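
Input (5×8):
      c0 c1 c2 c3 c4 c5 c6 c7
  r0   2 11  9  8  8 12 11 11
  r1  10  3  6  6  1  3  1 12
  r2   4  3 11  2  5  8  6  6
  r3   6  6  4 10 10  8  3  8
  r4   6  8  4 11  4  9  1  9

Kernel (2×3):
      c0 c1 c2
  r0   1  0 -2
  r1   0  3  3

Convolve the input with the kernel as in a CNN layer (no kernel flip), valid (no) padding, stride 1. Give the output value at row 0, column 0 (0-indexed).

11

The receptive field on the input at this output position is [2 11 9 / 10 3 6]. Elementwise product with the kernel and sum: 2·1 + 9·-2 + 3·3 + 6·3.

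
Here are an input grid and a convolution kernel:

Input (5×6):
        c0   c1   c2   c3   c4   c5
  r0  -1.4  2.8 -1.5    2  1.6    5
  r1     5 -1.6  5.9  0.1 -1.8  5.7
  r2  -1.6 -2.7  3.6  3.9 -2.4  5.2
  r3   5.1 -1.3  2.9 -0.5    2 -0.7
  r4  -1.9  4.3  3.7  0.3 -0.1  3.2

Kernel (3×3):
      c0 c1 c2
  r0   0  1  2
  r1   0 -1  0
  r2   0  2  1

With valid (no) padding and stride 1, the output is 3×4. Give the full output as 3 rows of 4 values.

-0.4 7.7 10.5 13.8
13.2 7.8 -6.4 15.3
18.1 16.2 0.1 9

Output[0,0]: The receptive field on the input at this output position is [-1.4 2.8 -1.5 / 5 -1.6 5.9 / -1.6 -2.7 3.6]. Elementwise product with the kernel and sum: 2.8·1 + -1.5·2 + -1.6·-1 + -2.7·2 + 3.6·1.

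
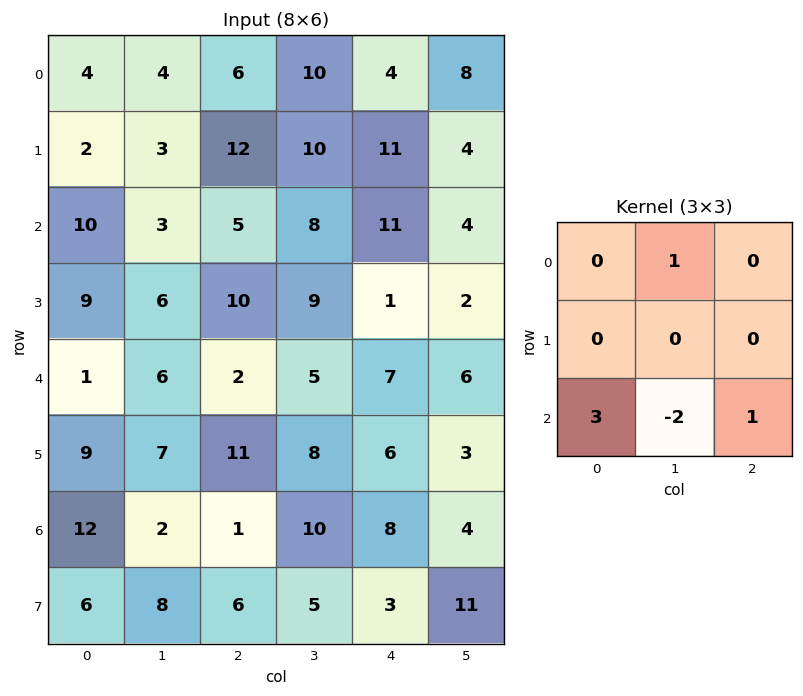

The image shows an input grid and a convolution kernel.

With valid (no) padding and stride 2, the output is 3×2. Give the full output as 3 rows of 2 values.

Output[0,0]: The receptive field on the input at this output position is [4 4 6 / 2 3 12 / 10 3 5]. Elementwise product with the kernel and sum: 4·1 + 10·3 + 3·-2 + 5·1.
Output[0,1]: The receptive field on the input at this output position is [6 10 4 / 12 10 11 / 5 8 11]. Elementwise product with the kernel and sum: 10·1 + 5·3 + 8·-2 + 11·1.

33 20
-4 11
39 -4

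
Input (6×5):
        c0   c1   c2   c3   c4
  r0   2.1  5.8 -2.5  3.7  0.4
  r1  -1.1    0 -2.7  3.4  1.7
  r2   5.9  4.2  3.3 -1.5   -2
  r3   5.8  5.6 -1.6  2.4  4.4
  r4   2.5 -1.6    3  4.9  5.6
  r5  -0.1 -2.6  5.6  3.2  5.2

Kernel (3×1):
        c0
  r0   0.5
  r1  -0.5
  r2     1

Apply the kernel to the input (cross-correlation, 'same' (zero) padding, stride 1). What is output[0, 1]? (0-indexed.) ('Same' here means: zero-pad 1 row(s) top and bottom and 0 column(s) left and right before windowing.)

-2.9

The receptive field on the zero-padded input at this output position is [0 / 5.8 / 0]. Elementwise product with the kernel and sum: 0·0.5 + 5.8·-0.5 + 0·1.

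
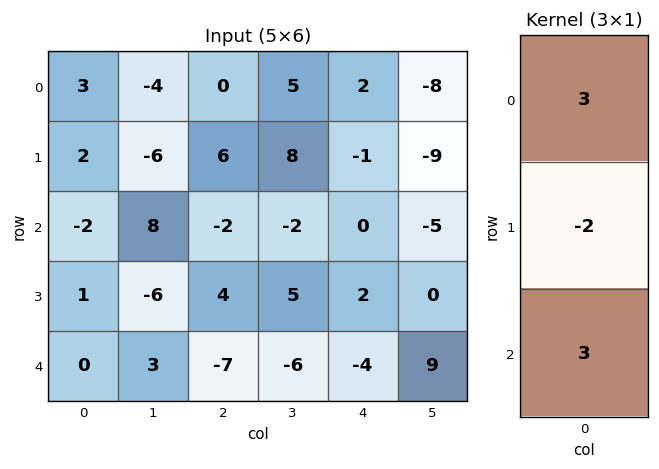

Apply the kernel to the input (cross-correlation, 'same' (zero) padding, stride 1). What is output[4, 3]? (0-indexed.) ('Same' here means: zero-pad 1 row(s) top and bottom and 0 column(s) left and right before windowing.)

The receptive field on the zero-padded input at this output position is [5 / -6 / 0]. Elementwise product with the kernel and sum: 5·3 + -6·-2 + 0·3.

27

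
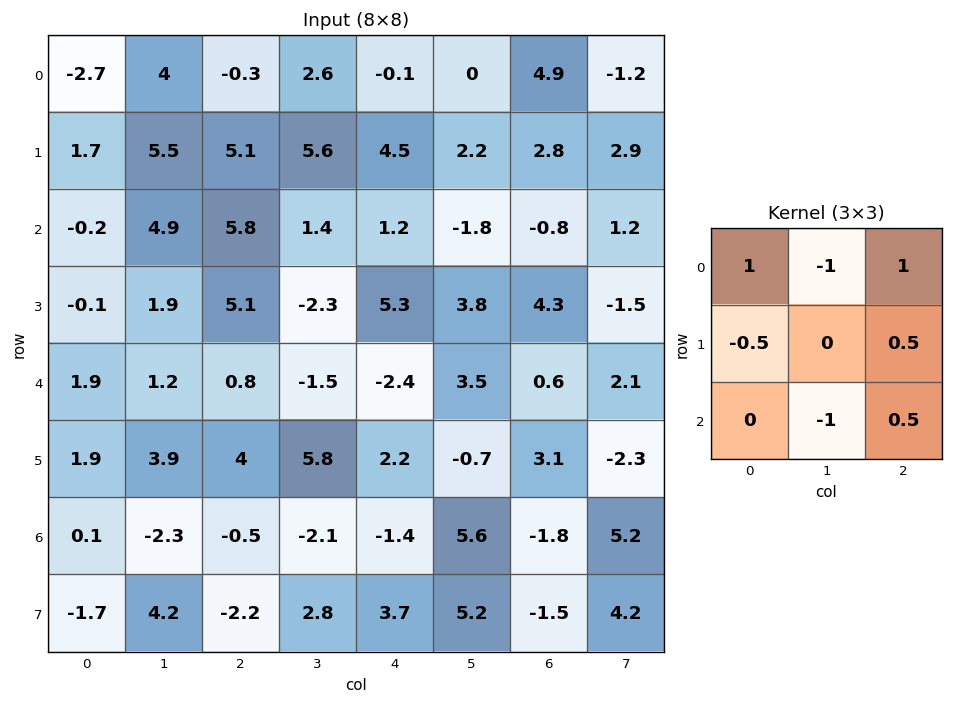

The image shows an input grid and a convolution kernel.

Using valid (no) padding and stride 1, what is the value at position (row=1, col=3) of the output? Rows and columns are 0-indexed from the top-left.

-1.7

The receptive field on the input at this output position is [5.6 4.5 2.2 / 1.4 1.2 -1.8 / -2.3 5.3 3.8]. Elementwise product with the kernel and sum: 5.6·1 + 4.5·-1 + 2.2·1 + 1.4·-0.5 + -1.8·0.5 + 5.3·-1 + 3.8·0.5.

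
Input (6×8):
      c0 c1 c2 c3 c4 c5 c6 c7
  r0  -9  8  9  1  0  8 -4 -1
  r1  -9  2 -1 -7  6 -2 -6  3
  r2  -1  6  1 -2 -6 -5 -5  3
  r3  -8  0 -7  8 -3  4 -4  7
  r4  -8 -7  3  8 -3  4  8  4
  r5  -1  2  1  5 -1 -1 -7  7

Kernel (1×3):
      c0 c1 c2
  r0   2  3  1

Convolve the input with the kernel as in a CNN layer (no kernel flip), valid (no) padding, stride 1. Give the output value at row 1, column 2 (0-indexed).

The receptive field on the input at this output position is [-1 -7 6]. Elementwise product with the kernel and sum: -1·2 + -7·3 + 6·1.

-17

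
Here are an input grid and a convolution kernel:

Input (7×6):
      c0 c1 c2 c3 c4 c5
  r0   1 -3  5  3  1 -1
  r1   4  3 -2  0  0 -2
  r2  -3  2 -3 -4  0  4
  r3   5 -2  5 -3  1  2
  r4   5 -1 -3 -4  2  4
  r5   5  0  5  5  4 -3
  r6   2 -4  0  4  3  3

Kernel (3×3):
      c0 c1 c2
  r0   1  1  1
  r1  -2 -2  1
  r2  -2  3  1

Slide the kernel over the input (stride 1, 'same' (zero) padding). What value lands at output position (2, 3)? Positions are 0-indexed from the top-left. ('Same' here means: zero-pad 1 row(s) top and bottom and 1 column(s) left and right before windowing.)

The receptive field on the zero-padded input at this output position is [-2 0 0 / -3 -4 0 / 5 -3 1]. Elementwise product with the kernel and sum: -2·1 + 0·1 + 0·1 + -3·-2 + -4·-2 + 0·1 + 5·-2 + -3·3 + 1·1.

-6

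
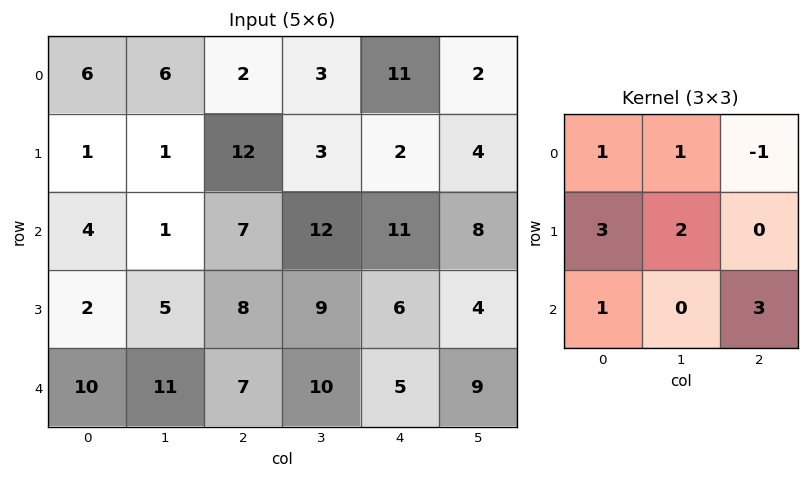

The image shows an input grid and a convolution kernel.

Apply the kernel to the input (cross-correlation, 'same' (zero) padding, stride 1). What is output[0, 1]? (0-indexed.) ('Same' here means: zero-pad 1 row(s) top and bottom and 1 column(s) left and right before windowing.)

The receptive field on the zero-padded input at this output position is [0 0 0 / 6 6 2 / 1 1 12]. Elementwise product with the kernel and sum: 0·1 + 0·1 + 0·-1 + 6·3 + 6·2 + 1·1 + 12·3.

67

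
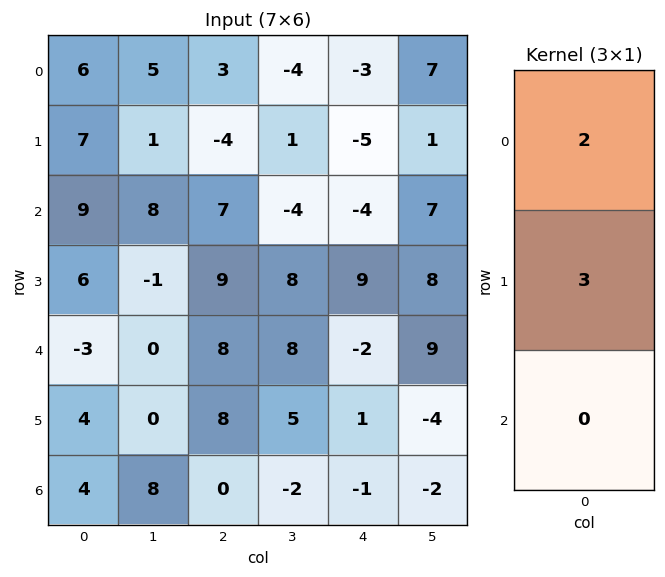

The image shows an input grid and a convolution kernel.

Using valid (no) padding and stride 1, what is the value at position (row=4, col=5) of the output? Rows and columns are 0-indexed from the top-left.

6

The receptive field on the input at this output position is [9 / -4 / -2]. Elementwise product with the kernel and sum: 9·2 + -4·3.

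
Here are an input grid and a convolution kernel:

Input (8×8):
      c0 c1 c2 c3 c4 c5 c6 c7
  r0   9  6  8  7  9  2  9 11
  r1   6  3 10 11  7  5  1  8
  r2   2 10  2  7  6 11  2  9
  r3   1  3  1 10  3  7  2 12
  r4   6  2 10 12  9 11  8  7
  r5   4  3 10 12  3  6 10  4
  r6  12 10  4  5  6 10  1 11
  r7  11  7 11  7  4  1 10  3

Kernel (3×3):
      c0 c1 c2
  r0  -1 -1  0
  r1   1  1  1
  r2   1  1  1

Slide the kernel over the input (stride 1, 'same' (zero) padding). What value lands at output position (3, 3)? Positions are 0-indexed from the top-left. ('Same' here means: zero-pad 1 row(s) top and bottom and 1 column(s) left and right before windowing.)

36

The receptive field on the zero-padded input at this output position is [2 7 6 / 1 10 3 / 10 12 9]. Elementwise product with the kernel and sum: 2·-1 + 7·-1 + 1·1 + 10·1 + 3·1 + 10·1 + 12·1 + 9·1.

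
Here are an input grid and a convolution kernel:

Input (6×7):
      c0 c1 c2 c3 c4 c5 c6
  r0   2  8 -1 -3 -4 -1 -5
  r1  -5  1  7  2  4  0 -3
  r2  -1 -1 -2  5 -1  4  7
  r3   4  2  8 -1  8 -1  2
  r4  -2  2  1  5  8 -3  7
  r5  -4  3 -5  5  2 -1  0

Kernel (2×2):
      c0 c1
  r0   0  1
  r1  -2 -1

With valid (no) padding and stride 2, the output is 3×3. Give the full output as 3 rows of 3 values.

17 -19 -9
-11 -10 -11
7 10 -6

Output[0,0]: The receptive field on the input at this output position is [2 8 / -5 1]. Elementwise product with the kernel and sum: 8·1 + -5·-2 + 1·-1.
Output[0,1]: The receptive field on the input at this output position is [-1 -3 / 7 2]. Elementwise product with the kernel and sum: -3·1 + 7·-2 + 2·-1.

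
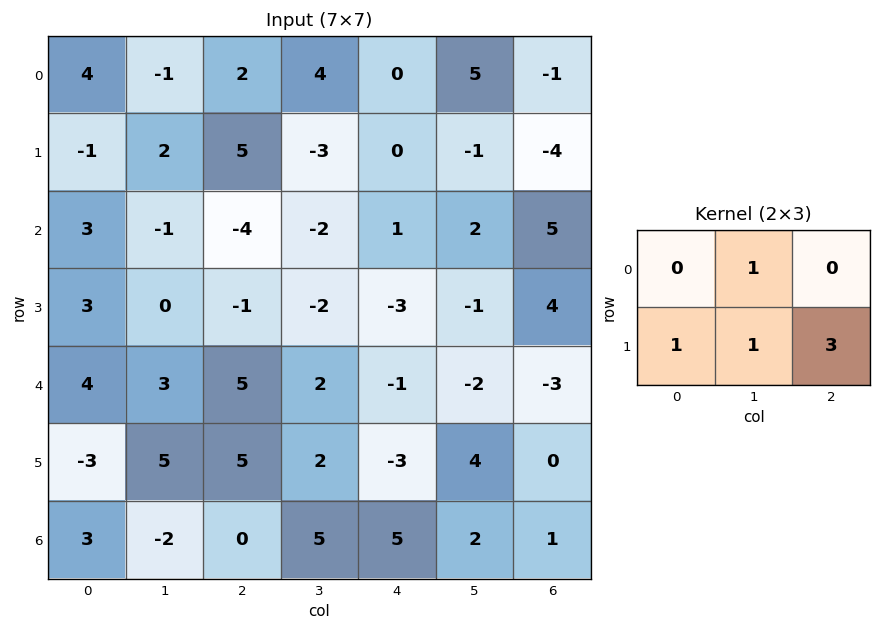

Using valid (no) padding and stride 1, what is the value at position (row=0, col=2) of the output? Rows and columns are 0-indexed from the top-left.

The receptive field on the input at this output position is [2 4 0 / 5 -3 0]. Elementwise product with the kernel and sum: 4·1 + 5·1 + -3·1 + 0·3.

6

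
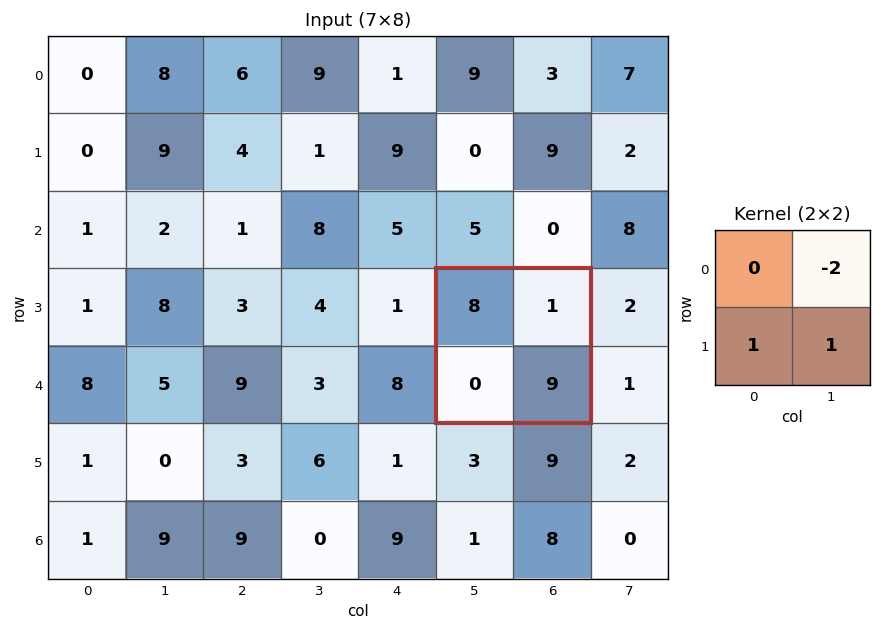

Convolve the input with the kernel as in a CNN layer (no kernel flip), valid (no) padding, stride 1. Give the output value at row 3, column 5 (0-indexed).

The receptive field on the input at this output position is [8 1 / 0 9]. Elementwise product with the kernel and sum: 1·-2 + 0·1 + 9·1.

7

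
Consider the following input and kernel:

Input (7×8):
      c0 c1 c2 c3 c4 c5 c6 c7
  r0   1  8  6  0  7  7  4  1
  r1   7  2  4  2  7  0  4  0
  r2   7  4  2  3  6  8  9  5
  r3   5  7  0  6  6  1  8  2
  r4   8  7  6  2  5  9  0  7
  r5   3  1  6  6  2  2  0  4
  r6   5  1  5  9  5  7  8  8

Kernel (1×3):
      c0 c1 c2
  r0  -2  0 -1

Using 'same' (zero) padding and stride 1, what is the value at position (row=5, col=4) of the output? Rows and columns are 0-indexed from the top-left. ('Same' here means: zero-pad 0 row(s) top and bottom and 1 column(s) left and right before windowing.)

-14

The receptive field on the zero-padded input at this output position is [6 2 2]. Elementwise product with the kernel and sum: 6·-2 + 2·-1.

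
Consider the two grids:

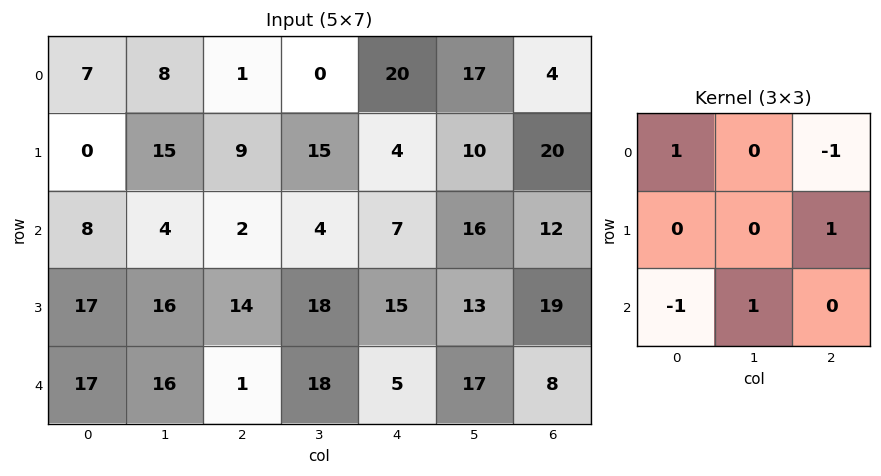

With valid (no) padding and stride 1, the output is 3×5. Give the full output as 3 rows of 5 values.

Output[0,0]: The receptive field on the input at this output position is [7 8 1 / 0 15 9 / 8 4 2]. Elementwise product with the kernel and sum: 7·1 + 1·-1 + 9·1 + 8·-1 + 4·1.

11 21 -13 -4 45
-8 2 16 18 -6
19 3 27 -12 26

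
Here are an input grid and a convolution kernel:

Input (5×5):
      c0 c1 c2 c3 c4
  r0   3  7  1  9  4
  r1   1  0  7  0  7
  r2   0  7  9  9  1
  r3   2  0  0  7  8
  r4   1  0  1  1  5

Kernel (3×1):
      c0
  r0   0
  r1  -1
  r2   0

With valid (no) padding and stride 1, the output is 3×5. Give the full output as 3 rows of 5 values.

Output[0,0]: The receptive field on the input at this output position is [3 / 1 / 0]. Elementwise product with the kernel and sum: 1·-1.
Output[0,1]: The receptive field on the input at this output position is [7 / 0 / 7]. Elementwise product with the kernel and sum: 0·-1.

-1 0 -7 0 -7
0 -7 -9 -9 -1
-2 0 0 -7 -8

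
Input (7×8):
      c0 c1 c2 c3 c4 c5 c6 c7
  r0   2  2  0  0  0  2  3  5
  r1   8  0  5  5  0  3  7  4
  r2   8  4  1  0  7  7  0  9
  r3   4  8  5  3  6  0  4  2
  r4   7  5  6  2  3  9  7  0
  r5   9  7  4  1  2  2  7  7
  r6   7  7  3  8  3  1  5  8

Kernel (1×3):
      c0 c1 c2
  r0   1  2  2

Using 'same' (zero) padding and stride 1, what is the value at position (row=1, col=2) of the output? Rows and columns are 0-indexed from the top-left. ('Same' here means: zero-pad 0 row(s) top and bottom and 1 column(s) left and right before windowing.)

The receptive field on the zero-padded input at this output position is [0 5 5]. Elementwise product with the kernel and sum: 0·1 + 5·2 + 5·2.

20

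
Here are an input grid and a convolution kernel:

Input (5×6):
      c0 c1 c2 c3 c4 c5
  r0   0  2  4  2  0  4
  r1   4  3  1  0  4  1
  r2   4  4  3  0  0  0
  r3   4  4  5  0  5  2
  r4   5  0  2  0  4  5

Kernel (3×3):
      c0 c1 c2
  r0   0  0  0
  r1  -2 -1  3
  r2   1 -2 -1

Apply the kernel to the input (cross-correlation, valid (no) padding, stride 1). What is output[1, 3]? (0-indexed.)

The receptive field on the input at this output position is [0 4 1 / 0 0 0 / 0 5 2]. Elementwise product with the kernel and sum: 0·-2 + 0·-1 + 0·3 + 0·1 + 5·-2 + 2·-1.

-12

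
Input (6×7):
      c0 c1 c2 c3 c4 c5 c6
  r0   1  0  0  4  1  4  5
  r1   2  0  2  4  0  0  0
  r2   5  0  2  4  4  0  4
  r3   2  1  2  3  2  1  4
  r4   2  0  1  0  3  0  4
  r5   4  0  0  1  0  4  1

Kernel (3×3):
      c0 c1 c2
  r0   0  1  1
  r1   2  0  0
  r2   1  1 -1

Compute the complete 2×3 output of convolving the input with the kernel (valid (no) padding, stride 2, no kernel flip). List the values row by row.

Output[0,0]: The receptive field on the input at this output position is [1 0 0 / 2 0 2 / 5 0 2]. Elementwise product with the kernel and sum: 0·1 + 0·1 + 2·2 + 5·1 + 0·1 + 2·-1.
Output[0,1]: The receptive field on the input at this output position is [0 4 1 / 2 4 0 / 2 4 4]. Elementwise product with the kernel and sum: 4·1 + 1·1 + 2·2 + 2·1 + 4·1 + 4·-1.

7 11 9
7 10 7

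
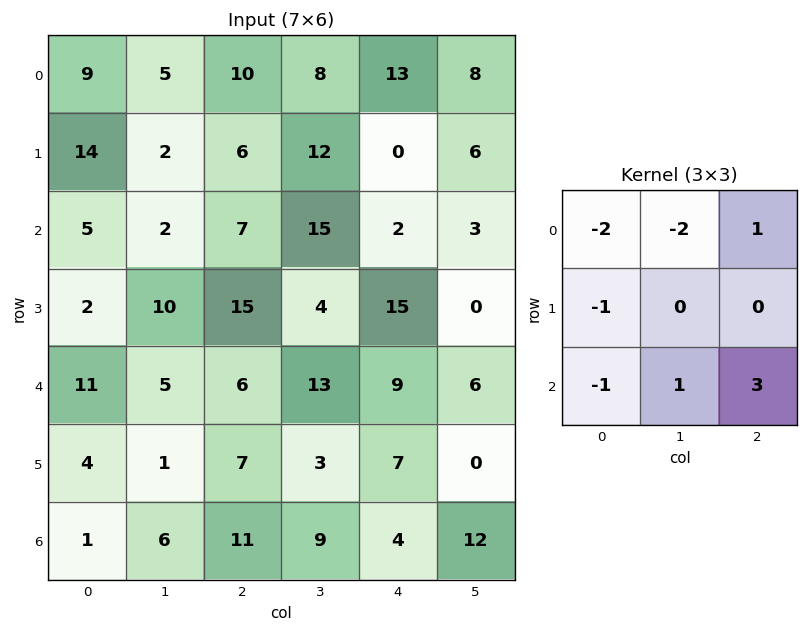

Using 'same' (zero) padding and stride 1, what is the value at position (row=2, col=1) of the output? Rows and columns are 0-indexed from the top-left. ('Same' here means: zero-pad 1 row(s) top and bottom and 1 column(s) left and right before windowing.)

The receptive field on the zero-padded input at this output position is [14 2 6 / 5 2 7 / 2 10 15]. Elementwise product with the kernel and sum: 14·-2 + 2·-2 + 6·1 + 5·-1 + 2·-1 + 10·1 + 15·3.

22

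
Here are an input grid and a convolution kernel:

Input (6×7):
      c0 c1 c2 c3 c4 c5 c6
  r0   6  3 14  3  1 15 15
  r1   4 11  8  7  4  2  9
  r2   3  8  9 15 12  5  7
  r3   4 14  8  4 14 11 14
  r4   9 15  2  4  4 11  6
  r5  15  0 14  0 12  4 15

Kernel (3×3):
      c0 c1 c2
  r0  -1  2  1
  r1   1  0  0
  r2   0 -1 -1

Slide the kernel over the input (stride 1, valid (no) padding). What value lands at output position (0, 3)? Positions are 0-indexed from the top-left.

4

The receptive field on the input at this output position is [3 1 15 / 7 4 2 / 15 12 5]. Elementwise product with the kernel and sum: 3·-1 + 1·2 + 15·1 + 7·1 + 12·-1 + 5·-1.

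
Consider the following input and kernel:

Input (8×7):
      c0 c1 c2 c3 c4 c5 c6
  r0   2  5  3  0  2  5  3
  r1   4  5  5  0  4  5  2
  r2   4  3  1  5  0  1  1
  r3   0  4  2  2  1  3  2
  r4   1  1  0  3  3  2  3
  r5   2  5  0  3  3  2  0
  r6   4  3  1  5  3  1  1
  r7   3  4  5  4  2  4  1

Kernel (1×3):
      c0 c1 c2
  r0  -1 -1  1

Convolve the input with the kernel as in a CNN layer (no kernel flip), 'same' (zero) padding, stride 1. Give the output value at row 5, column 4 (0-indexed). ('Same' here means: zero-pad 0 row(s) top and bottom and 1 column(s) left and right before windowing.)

-4

The receptive field on the zero-padded input at this output position is [3 3 2]. Elementwise product with the kernel and sum: 3·-1 + 3·-1 + 2·1.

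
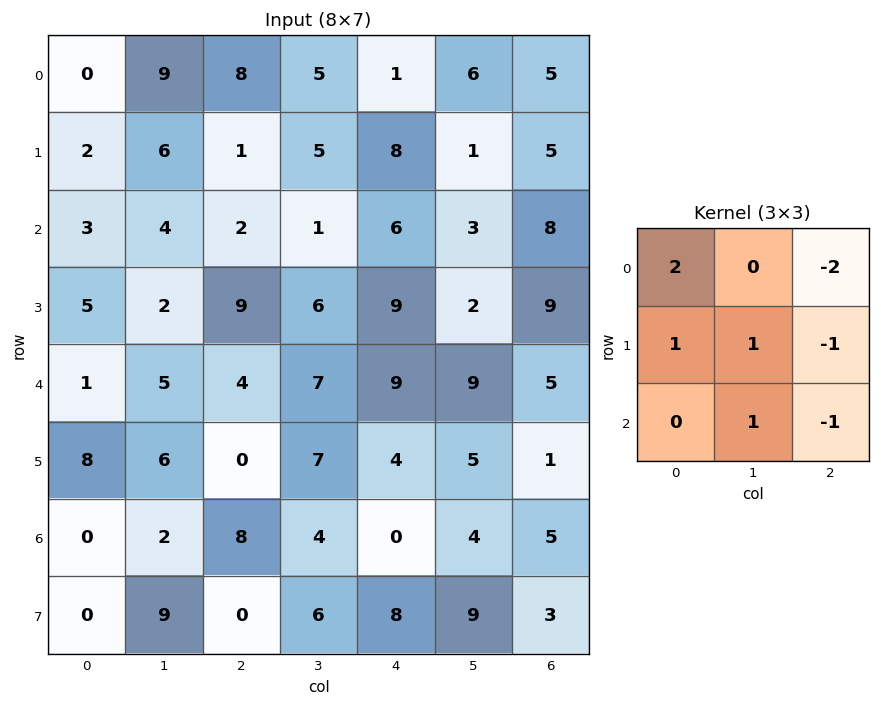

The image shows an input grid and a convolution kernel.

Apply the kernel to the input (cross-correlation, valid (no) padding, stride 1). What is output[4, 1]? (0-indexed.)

-1

The receptive field on the input at this output position is [5 4 7 / 6 0 7 / 2 8 4]. Elementwise product with the kernel and sum: 5·2 + 7·-2 + 6·1 + 0·1 + 7·-1 + 8·1 + 4·-1.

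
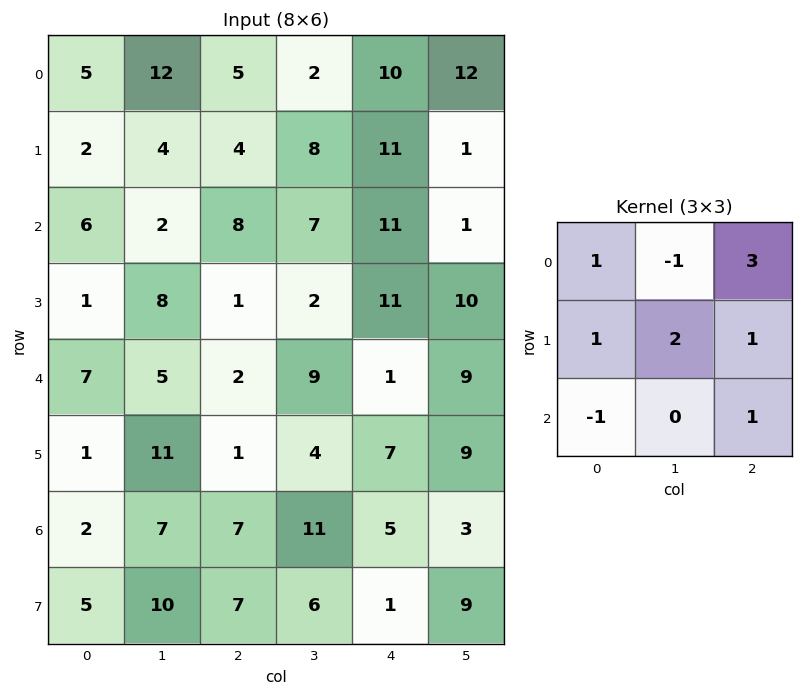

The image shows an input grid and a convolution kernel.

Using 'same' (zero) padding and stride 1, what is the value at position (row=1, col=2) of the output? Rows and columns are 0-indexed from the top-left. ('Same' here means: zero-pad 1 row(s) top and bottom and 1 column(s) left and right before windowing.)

The receptive field on the zero-padded input at this output position is [12 5 2 / 4 4 8 / 2 8 7]. Elementwise product with the kernel and sum: 12·1 + 5·-1 + 2·3 + 4·1 + 4·2 + 8·1 + 2·-1 + 7·1.

38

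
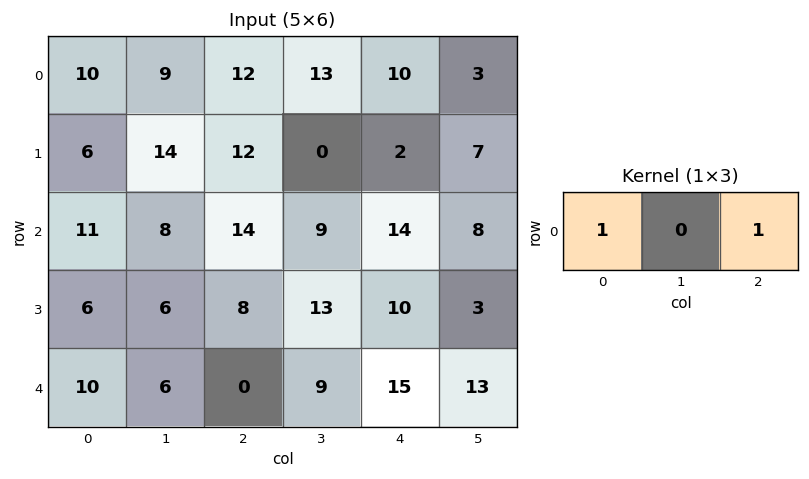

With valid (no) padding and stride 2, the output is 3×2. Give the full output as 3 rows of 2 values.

22 22
25 28
10 15

Output[0,0]: The receptive field on the input at this output position is [10 9 12]. Elementwise product with the kernel and sum: 10·1 + 12·1.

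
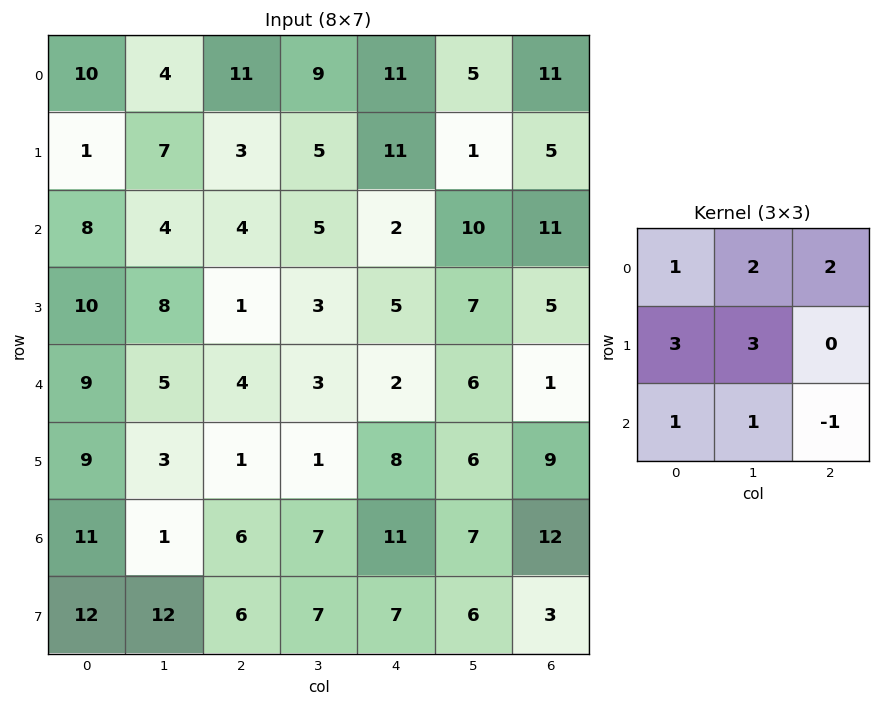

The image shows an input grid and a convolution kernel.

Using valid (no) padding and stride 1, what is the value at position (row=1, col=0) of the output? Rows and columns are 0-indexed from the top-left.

The receptive field on the input at this output position is [1 7 3 / 8 4 4 / 10 8 1]. Elementwise product with the kernel and sum: 1·1 + 7·2 + 3·2 + 8·3 + 4·3 + 10·1 + 8·1 + 1·-1.

74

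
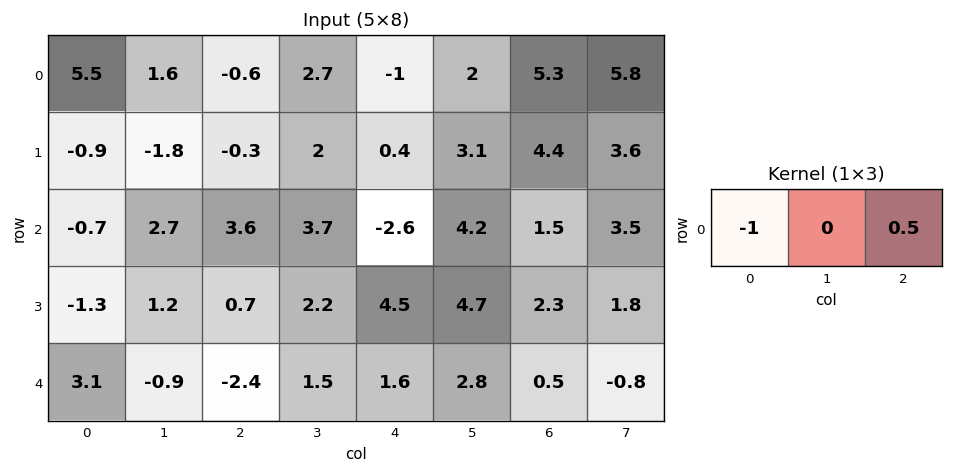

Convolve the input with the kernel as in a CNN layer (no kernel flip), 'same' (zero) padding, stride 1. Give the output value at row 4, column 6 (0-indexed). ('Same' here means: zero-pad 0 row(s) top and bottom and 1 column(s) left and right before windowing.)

-3.2

The receptive field on the zero-padded input at this output position is [2.8 0.5 -0.8]. Elementwise product with the kernel and sum: 2.8·-1 + -0.8·0.5.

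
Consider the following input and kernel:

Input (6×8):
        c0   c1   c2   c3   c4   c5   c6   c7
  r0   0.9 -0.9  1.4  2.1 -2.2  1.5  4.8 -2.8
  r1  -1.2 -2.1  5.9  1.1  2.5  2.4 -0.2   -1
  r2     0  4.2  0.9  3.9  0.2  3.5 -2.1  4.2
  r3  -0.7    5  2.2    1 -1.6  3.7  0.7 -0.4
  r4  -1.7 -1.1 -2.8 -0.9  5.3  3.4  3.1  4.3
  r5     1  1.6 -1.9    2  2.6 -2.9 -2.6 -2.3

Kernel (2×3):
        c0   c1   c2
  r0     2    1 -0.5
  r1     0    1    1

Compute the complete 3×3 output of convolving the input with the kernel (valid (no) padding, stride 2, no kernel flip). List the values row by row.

4 9.6 -3.1
10.95 5 9.35
-3.4 -4.55 6.95

Output[0,0]: The receptive field on the input at this output position is [0.9 -0.9 1.4 / -1.2 -2.1 5.9]. Elementwise product with the kernel and sum: 0.9·2 + -0.9·1 + 1.4·-0.5 + -2.1·1 + 5.9·1.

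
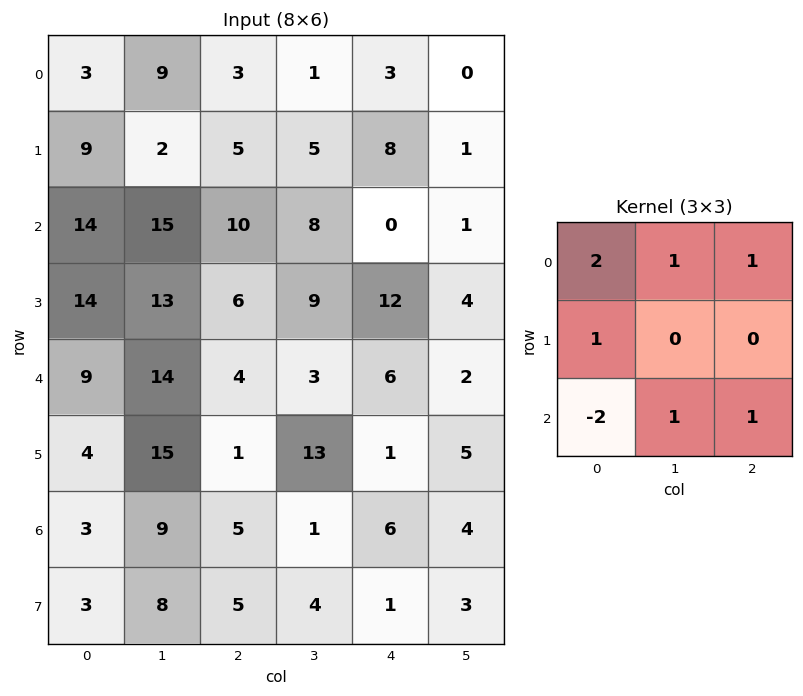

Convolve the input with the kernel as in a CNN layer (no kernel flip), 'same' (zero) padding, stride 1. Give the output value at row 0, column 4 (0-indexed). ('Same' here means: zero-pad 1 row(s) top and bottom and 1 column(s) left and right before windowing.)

0

The receptive field on the zero-padded input at this output position is [0 0 0 / 1 3 0 / 5 8 1]. Elementwise product with the kernel and sum: 0·2 + 0·1 + 0·1 + 1·1 + 5·-2 + 8·1 + 1·1.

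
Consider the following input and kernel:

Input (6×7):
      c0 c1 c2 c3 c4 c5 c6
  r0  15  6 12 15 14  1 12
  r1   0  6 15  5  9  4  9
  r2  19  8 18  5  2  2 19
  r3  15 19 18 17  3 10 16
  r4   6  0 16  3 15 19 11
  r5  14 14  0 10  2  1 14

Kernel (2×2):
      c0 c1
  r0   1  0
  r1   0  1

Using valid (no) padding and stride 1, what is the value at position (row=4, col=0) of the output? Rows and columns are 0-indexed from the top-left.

The receptive field on the input at this output position is [6 0 / 14 14]. Elementwise product with the kernel and sum: 6·1 + 14·1.

20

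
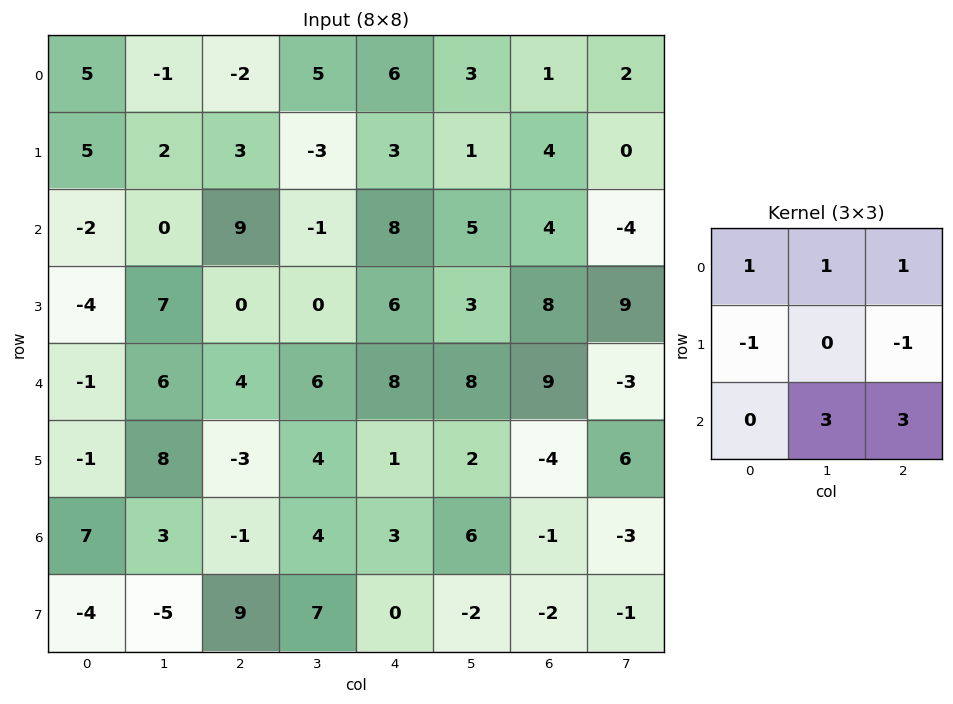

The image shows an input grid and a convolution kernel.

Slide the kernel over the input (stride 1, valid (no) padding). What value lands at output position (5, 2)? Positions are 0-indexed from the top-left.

21

The receptive field on the input at this output position is [-3 4 1 / -1 4 3 / 9 7 0]. Elementwise product with the kernel and sum: -3·1 + 4·1 + 1·1 + -1·-1 + 3·-1 + 7·3 + 0·3.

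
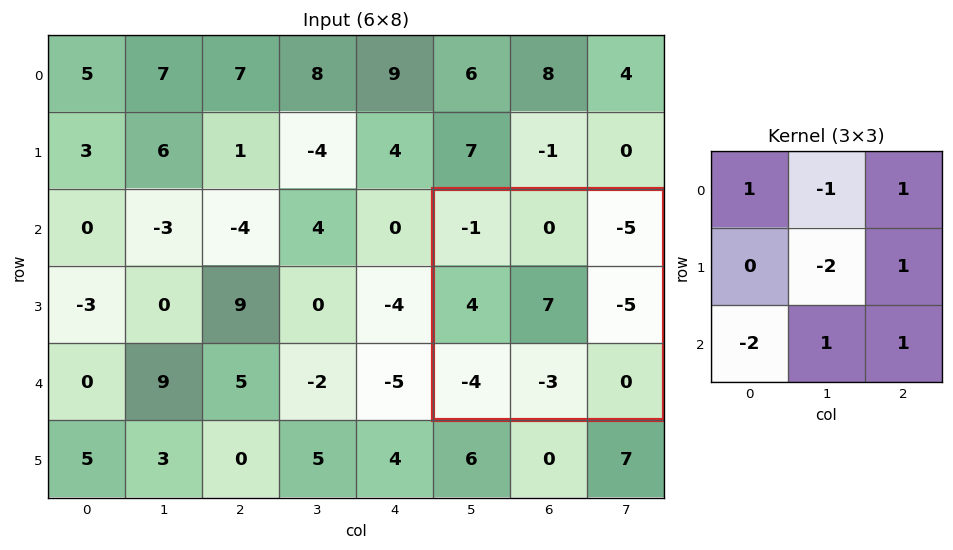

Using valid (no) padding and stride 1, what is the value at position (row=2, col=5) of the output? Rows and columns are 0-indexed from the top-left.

-20

The receptive field on the input at this output position is [-1 0 -5 / 4 7 -5 / -4 -3 0]. Elementwise product with the kernel and sum: -1·1 + 0·-1 + -5·1 + 7·-2 + -5·1 + -4·-2 + -3·1 + 0·1.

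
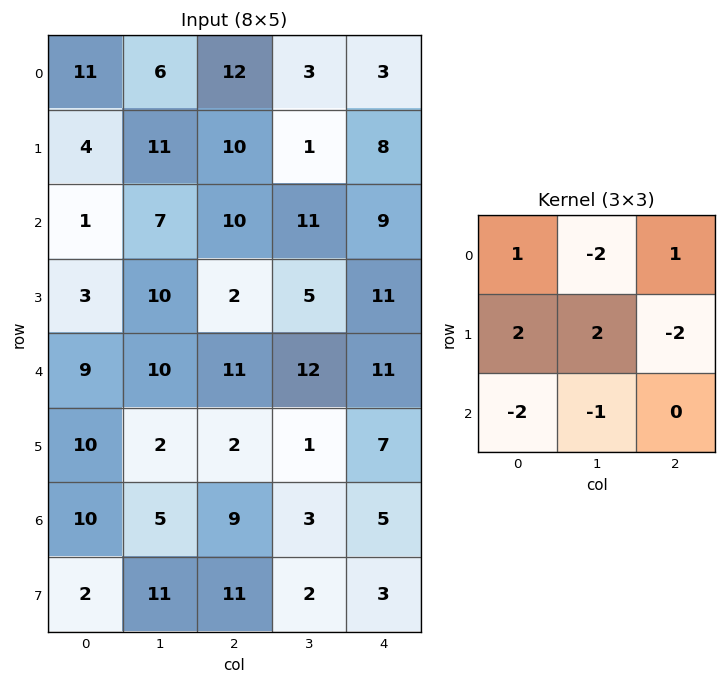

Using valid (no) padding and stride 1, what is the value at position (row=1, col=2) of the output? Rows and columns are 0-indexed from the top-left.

The receptive field on the input at this output position is [10 1 8 / 10 11 9 / 2 5 11]. Elementwise product with the kernel and sum: 10·1 + 1·-2 + 8·1 + 10·2 + 11·2 + 9·-2 + 2·-2 + 5·-1.

31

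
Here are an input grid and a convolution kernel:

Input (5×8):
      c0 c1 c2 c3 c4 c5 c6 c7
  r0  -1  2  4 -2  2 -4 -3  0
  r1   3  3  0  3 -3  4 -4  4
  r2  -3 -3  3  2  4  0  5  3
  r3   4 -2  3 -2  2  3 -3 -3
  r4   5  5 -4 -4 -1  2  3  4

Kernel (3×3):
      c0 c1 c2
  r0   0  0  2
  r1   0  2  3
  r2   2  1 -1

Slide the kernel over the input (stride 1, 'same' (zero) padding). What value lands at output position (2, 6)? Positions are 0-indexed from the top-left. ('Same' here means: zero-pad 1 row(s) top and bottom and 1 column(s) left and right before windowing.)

The receptive field on the zero-padded input at this output position is [4 -4 4 / 0 5 3 / 3 -3 -3]. Elementwise product with the kernel and sum: 4·2 + 5·2 + 3·3 + 3·2 + -3·1 + -3·-1.

33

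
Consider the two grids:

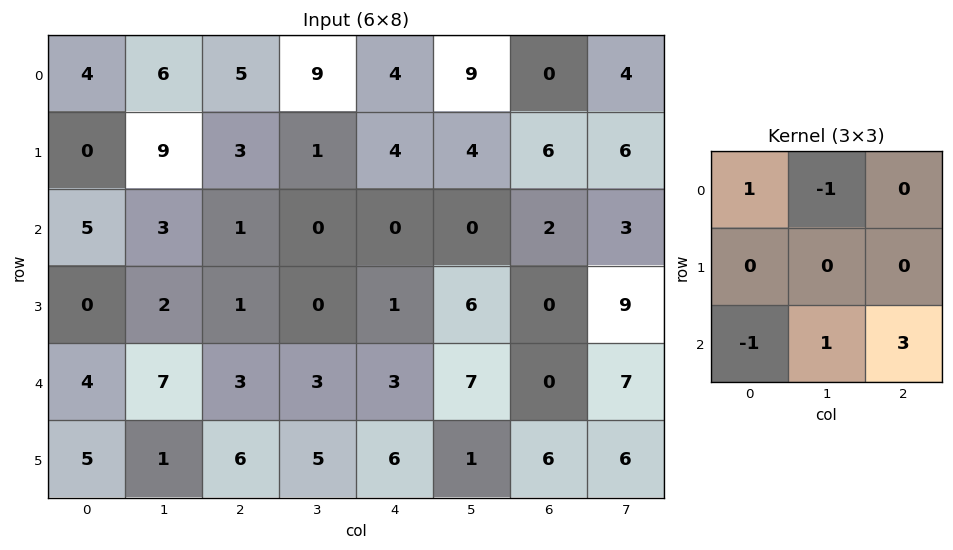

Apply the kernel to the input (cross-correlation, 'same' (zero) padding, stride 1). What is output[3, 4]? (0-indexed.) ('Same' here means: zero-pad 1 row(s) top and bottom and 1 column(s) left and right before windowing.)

21

The receptive field on the zero-padded input at this output position is [0 0 0 / 0 1 6 / 3 3 7]. Elementwise product with the kernel and sum: 0·1 + 0·-1 + 3·-1 + 3·1 + 7·3.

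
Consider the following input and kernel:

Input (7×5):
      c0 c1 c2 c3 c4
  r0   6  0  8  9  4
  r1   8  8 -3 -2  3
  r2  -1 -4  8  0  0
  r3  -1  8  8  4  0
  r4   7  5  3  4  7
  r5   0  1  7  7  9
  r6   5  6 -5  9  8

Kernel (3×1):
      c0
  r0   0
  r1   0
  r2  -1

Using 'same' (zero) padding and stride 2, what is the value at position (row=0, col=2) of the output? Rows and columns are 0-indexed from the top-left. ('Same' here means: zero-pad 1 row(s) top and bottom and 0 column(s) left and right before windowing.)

The receptive field on the zero-padded input at this output position is [0 / 4 / 3]. Elementwise product with the kernel and sum: 3·-1.

-3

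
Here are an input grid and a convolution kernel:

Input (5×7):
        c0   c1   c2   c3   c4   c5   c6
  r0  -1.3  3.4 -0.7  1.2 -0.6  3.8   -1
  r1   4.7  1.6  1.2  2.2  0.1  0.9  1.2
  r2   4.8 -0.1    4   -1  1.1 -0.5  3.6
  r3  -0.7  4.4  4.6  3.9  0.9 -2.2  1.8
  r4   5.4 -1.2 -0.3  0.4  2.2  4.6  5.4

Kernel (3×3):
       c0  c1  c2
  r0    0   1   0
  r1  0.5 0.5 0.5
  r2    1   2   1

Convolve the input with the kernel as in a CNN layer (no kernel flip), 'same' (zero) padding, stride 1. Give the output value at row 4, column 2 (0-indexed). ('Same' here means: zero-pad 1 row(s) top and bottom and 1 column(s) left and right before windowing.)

The receptive field on the zero-padded input at this output position is [4.4 4.6 3.9 / -1.2 -0.3 0.4 / 0 0 0]. Elementwise product with the kernel and sum: 4.6·1 + -1.2·0.5 + -0.3·0.5 + 0.4·0.5 + 0·1 + 0·2 + 0·1.

4.05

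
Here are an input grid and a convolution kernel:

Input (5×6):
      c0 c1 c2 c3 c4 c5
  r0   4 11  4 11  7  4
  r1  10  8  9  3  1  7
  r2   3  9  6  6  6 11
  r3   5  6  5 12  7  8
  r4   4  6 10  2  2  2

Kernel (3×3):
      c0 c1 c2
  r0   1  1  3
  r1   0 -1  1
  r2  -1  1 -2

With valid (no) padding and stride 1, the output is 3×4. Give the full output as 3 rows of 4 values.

22 27 22 14
33 1 8 9
11 40 13 42

Output[0,0]: The receptive field on the input at this output position is [4 11 4 / 10 8 9 / 3 9 6]. Elementwise product with the kernel and sum: 4·1 + 11·1 + 4·3 + 8·-1 + 9·1 + 3·-1 + 9·1 + 6·-2.
Output[0,1]: The receptive field on the input at this output position is [11 4 11 / 8 9 3 / 9 6 6]. Elementwise product with the kernel and sum: 11·1 + 4·1 + 11·3 + 9·-1 + 3·1 + 9·-1 + 6·1 + 6·-2.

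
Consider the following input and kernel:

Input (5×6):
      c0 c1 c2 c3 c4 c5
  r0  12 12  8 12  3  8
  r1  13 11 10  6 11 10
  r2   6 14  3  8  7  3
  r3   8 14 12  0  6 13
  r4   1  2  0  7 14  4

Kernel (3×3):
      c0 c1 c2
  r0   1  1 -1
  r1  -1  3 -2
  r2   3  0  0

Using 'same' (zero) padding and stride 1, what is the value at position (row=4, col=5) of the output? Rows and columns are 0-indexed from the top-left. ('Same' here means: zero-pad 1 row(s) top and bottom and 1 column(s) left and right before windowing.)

17

The receptive field on the zero-padded input at this output position is [6 13 0 / 14 4 0 / 0 0 0]. Elementwise product with the kernel and sum: 6·1 + 13·1 + 0·-1 + 14·-1 + 4·3 + 0·-2 + 0·3.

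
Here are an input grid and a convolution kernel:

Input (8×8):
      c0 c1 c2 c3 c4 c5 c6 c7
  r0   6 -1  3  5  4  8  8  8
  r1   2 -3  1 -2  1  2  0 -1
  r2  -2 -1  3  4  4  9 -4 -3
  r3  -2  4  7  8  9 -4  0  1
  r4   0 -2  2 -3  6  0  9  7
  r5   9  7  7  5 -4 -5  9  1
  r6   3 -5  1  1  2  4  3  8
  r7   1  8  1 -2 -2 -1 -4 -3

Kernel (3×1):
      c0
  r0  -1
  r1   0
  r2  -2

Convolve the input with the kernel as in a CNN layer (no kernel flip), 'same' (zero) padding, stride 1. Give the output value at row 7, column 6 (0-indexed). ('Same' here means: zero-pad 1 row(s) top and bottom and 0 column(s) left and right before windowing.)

The receptive field on the zero-padded input at this output position is [3 / -4 / 0]. Elementwise product with the kernel and sum: 3·-1 + 0·-2.

-3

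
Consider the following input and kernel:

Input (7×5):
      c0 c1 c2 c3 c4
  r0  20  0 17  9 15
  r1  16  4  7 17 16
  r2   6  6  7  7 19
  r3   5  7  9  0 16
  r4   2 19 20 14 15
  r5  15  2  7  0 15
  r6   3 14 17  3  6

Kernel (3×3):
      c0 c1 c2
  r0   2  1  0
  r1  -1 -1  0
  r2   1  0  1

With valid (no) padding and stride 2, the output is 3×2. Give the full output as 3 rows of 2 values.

Output[0,0]: The receptive field on the input at this output position is [20 0 17 / 16 4 7 / 6 6 7]. Elementwise product with the kernel and sum: 20·2 + 0·1 + 16·-1 + 4·-1 + 6·1 + 7·1.
Output[0,1]: The receptive field on the input at this output position is [17 9 15 / 7 17 16 / 7 7 19]. Elementwise product with the kernel and sum: 17·2 + 9·1 + 7·-1 + 17·-1 + 7·1 + 19·1.

33 45
28 47
26 70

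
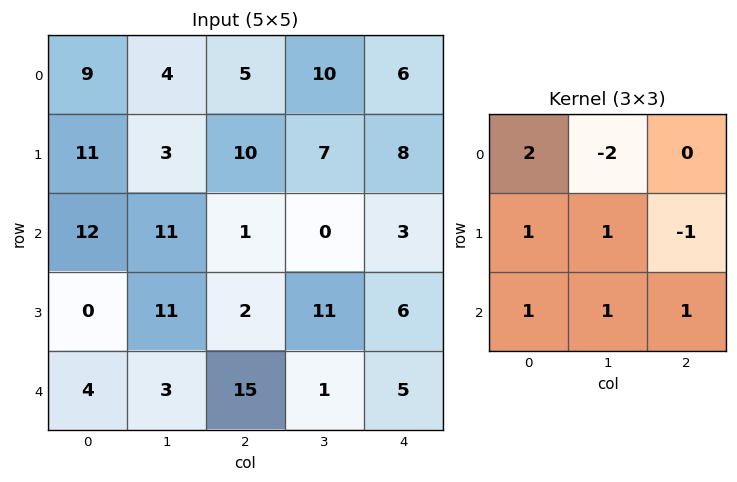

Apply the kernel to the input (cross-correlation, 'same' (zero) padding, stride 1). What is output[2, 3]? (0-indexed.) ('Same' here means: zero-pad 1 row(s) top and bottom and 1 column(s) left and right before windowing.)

23

The receptive field on the zero-padded input at this output position is [10 7 8 / 1 0 3 / 2 11 6]. Elementwise product with the kernel and sum: 10·2 + 7·-2 + 1·1 + 0·1 + 3·-1 + 2·1 + 11·1 + 6·1.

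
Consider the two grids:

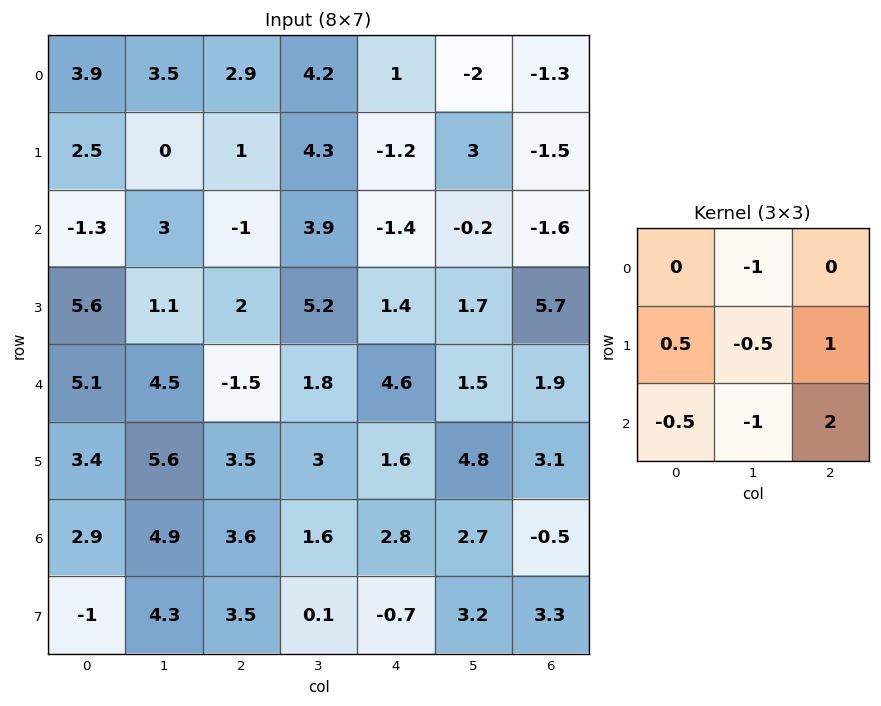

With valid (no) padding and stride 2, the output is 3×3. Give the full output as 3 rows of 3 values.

-5.6 -13.25 -3.9
-8.8 4.05 5.75
-1.25 2.25 -5.1

Output[0,0]: The receptive field on the input at this output position is [3.9 3.5 2.9 / 2.5 0 1 / -1.3 3 -1]. Elementwise product with the kernel and sum: 3.5·-1 + 2.5·0.5 + 0·-0.5 + 1·1 + -1.3·-0.5 + 3·-1 + -1·2.
Output[0,1]: The receptive field on the input at this output position is [2.9 4.2 1 / 1 4.3 -1.2 / -1 3.9 -1.4]. Elementwise product with the kernel and sum: 4.2·-1 + 1·0.5 + 4.3·-0.5 + -1.2·1 + -1·-0.5 + 3.9·-1 + -1.4·2.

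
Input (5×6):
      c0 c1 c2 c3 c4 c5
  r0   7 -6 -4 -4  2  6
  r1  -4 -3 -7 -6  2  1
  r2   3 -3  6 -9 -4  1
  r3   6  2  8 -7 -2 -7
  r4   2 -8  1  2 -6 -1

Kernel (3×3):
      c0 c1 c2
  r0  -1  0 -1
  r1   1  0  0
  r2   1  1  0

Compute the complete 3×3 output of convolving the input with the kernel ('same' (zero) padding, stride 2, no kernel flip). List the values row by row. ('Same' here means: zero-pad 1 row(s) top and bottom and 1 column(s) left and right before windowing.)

-4 -16 -8
9 16 -13
-2 -3 16

Output[0,0]: The receptive field on the zero-padded input at this output position is [0 0 0 / 0 7 -6 / 0 -4 -3]. Elementwise product with the kernel and sum: 0·-1 + 0·-1 + 0·1 + 0·1 + -4·1.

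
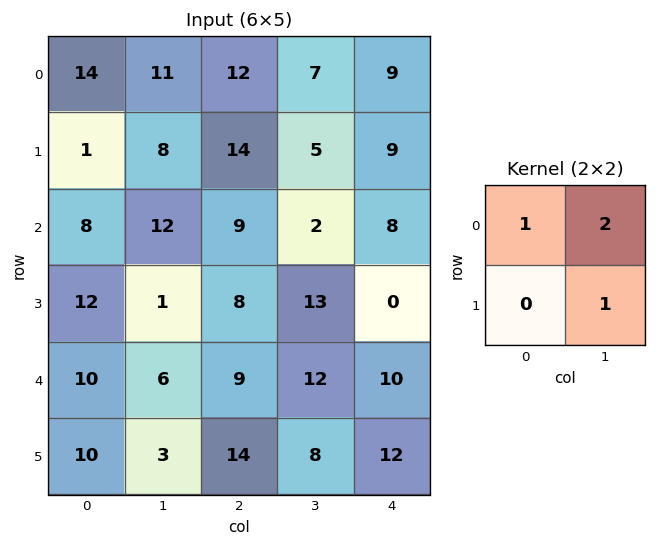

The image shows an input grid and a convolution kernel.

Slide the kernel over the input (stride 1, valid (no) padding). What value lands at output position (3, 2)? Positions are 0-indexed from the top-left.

The receptive field on the input at this output position is [8 13 / 9 12]. Elementwise product with the kernel and sum: 8·1 + 13·2 + 12·1.

46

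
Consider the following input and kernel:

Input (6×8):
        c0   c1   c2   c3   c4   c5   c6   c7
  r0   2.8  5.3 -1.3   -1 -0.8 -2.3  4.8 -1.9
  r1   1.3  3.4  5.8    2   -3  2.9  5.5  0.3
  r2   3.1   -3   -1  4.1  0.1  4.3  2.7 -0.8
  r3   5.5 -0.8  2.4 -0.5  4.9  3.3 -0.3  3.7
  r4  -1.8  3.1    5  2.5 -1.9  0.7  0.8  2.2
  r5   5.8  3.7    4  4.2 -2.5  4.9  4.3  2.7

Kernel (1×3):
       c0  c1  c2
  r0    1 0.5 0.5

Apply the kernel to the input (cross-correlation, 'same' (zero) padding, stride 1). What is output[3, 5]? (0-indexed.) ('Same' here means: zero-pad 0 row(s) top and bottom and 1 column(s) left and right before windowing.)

The receptive field on the zero-padded input at this output position is [4.9 3.3 -0.3]. Elementwise product with the kernel and sum: 4.9·1 + 3.3·0.5 + -0.3·0.5.

6.4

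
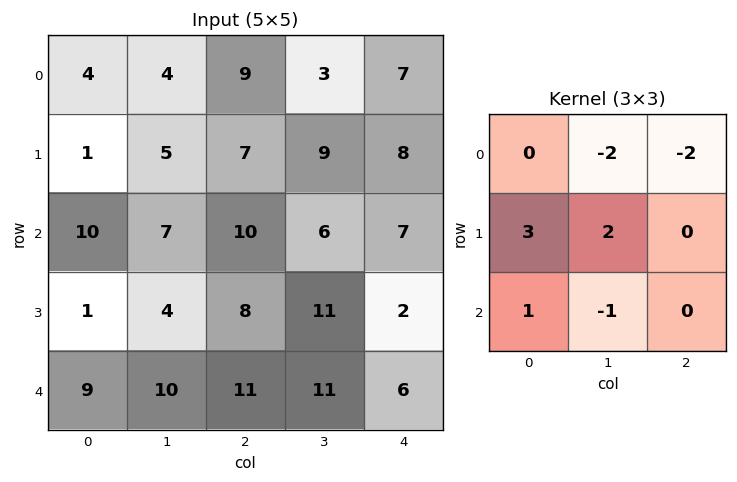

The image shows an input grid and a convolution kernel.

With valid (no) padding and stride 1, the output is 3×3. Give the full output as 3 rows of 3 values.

Output[0,0]: The receptive field on the input at this output position is [4 4 9 / 1 5 7 / 10 7 10]. Elementwise product with the kernel and sum: 4·-2 + 9·-2 + 1·3 + 5·2 + 10·1 + 7·-1.

-10 2 23
17 5 5
-24 -5 20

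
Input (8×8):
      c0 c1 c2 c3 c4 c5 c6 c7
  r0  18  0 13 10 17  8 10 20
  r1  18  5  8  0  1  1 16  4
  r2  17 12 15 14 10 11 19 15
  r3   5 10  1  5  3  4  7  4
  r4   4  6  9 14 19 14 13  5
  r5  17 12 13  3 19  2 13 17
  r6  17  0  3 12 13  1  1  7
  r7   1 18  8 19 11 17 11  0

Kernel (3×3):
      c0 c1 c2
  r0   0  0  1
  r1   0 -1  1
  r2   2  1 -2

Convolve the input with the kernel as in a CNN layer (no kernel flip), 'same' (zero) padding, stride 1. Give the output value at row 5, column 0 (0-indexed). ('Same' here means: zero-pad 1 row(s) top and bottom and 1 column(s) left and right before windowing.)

18

The receptive field on the zero-padded input at this output position is [0 4 6 / 0 17 12 / 0 17 0]. Elementwise product with the kernel and sum: 6·1 + 17·-1 + 12·1 + 0·2 + 17·1 + 0·-2.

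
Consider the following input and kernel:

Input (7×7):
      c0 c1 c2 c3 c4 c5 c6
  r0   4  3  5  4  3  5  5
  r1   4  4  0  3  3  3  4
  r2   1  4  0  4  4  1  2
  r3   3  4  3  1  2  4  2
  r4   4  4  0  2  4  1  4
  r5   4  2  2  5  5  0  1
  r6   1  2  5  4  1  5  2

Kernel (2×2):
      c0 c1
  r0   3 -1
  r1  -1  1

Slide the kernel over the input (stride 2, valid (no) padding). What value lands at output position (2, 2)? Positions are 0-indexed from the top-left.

The receptive field on the input at this output position is [4 1 / 5 0]. Elementwise product with the kernel and sum: 4·3 + 1·-1 + 5·-1 + 0·1.

6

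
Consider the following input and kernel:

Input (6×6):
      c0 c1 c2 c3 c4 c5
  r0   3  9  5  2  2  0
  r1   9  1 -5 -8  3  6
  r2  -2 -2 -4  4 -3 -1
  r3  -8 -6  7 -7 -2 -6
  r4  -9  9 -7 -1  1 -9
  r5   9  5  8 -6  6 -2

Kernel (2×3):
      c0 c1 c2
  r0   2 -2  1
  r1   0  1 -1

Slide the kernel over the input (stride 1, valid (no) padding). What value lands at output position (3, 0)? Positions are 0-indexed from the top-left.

The receptive field on the input at this output position is [-8 -6 7 / -9 9 -7]. Elementwise product with the kernel and sum: -8·2 + -6·-2 + 7·1 + 9·1 + -7·-1.

19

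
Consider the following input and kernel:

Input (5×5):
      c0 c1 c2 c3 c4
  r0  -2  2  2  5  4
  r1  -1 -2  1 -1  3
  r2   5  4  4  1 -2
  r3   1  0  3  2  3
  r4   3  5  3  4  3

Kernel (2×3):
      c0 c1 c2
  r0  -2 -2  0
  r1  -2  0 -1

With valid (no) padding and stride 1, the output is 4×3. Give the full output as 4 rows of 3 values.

1 -3 -19
-8 -7 -6
-23 -18 -19
-11 -20 -19

Output[0,0]: The receptive field on the input at this output position is [-2 2 2 / -1 -2 1]. Elementwise product with the kernel and sum: -2·-2 + 2·-2 + -1·-2 + 1·-1.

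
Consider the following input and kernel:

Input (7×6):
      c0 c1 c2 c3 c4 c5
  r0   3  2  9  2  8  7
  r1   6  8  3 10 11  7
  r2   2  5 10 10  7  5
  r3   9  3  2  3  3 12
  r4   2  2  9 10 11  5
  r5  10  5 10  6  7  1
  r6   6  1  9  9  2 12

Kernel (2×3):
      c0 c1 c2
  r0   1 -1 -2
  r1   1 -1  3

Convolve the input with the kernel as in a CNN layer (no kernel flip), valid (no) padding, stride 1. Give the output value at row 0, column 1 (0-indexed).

24

The receptive field on the input at this output position is [2 9 2 / 8 3 10]. Elementwise product with the kernel and sum: 2·1 + 9·-1 + 2·-2 + 8·1 + 3·-1 + 10·3.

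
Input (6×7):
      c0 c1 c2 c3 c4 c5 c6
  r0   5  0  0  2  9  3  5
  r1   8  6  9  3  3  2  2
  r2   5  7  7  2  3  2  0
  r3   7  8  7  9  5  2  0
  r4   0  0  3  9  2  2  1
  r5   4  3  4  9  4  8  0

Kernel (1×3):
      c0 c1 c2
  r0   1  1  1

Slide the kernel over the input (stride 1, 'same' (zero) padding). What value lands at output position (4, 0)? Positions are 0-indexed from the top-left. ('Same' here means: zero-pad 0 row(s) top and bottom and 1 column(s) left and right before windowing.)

The receptive field on the zero-padded input at this output position is [0 0 0]. Elementwise product with the kernel and sum: 0·1 + 0·1 + 0·1.

0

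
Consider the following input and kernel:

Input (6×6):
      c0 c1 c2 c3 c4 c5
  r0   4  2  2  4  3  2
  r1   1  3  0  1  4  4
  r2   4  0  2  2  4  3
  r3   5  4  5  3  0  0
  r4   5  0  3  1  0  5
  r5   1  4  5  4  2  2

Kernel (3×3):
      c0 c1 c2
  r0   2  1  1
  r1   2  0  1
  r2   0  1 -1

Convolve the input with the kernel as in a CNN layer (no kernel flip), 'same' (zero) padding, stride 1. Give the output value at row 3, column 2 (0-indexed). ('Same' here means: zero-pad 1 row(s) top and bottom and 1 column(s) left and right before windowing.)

17

The receptive field on the zero-padded input at this output position is [0 2 2 / 4 5 3 / 0 3 1]. Elementwise product with the kernel and sum: 0·2 + 2·1 + 2·1 + 4·2 + 3·1 + 3·1 + 1·-1.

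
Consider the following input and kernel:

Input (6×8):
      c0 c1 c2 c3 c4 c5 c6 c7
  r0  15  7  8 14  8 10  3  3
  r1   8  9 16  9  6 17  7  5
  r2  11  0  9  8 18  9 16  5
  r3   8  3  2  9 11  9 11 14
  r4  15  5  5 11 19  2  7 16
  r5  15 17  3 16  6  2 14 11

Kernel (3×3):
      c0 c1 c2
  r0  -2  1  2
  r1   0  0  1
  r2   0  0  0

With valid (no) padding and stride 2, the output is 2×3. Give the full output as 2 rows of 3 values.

9 20 7
-2 37 16

Output[0,0]: The receptive field on the input at this output position is [15 7 8 / 8 9 16 / 11 0 9]. Elementwise product with the kernel and sum: 15·-2 + 7·1 + 8·2 + 16·1.
Output[0,1]: The receptive field on the input at this output position is [8 14 8 / 16 9 6 / 9 8 18]. Elementwise product with the kernel and sum: 8·-2 + 14·1 + 8·2 + 6·1.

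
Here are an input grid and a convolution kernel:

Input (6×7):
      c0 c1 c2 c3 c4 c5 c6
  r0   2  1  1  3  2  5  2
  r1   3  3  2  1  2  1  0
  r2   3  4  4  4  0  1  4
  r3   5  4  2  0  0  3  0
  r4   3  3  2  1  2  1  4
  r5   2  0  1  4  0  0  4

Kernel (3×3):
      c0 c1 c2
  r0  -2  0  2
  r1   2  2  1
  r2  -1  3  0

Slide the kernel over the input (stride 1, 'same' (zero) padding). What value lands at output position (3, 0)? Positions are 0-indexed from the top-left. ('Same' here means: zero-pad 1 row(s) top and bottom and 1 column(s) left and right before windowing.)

The receptive field on the zero-padded input at this output position is [0 3 4 / 0 5 4 / 0 3 3]. Elementwise product with the kernel and sum: 0·-2 + 4·2 + 0·2 + 5·2 + 4·1 + 0·-1 + 3·3.

31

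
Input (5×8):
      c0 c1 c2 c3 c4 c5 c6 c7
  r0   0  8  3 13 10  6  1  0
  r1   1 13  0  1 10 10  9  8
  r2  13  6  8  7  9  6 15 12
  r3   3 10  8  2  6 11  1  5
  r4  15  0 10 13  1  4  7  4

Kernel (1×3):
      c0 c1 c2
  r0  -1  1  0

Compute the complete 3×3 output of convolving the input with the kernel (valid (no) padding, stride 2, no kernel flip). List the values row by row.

8 10 -4
-7 -1 -3
-15 3 3

Output[0,0]: The receptive field on the input at this output position is [0 8 3]. Elementwise product with the kernel and sum: 0·-1 + 8·1.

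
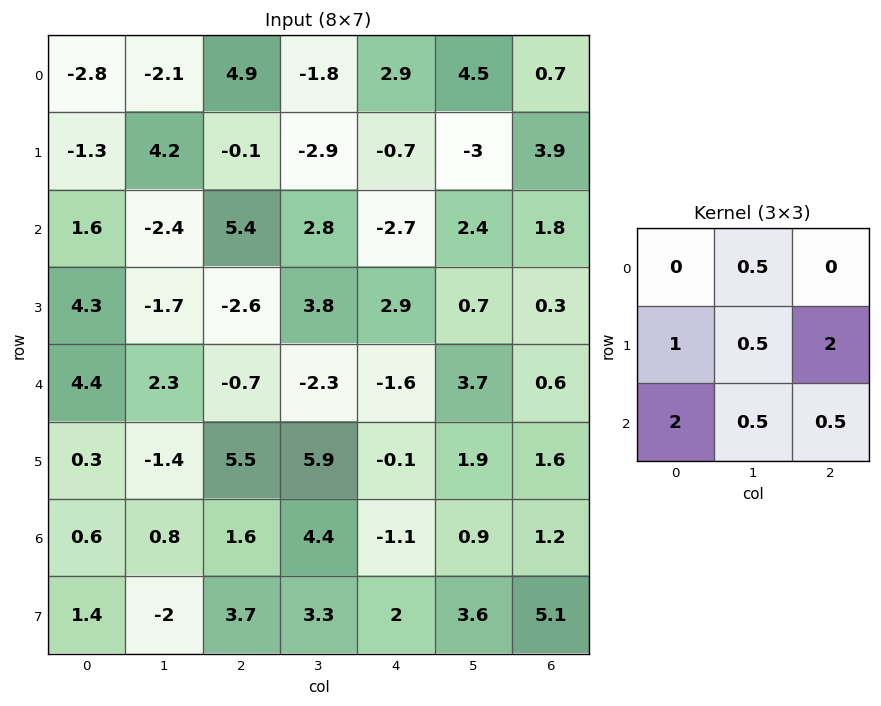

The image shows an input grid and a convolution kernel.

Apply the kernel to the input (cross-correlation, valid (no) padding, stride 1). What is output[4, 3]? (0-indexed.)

17.55

The receptive field on the input at this output position is [-2.3 -1.6 3.7 / 5.9 -0.1 1.9 / 4.4 -1.1 0.9]. Elementwise product with the kernel and sum: -1.6·0.5 + 5.9·1 + -0.1·0.5 + 1.9·2 + 4.4·2 + -1.1·0.5 + 0.9·0.5.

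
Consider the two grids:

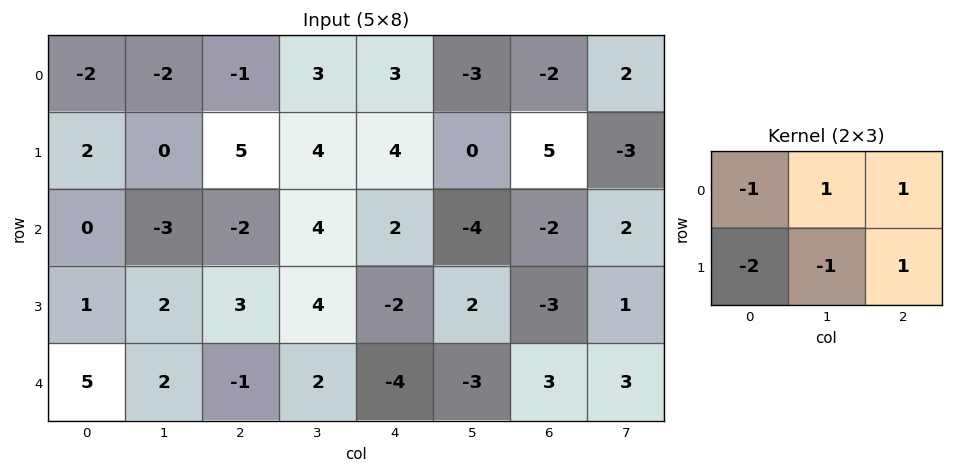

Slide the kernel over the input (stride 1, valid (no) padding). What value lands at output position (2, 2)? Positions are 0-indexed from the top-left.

-4

The receptive field on the input at this output position is [-2 4 2 / 3 4 -2]. Elementwise product with the kernel and sum: -2·-1 + 4·1 + 2·1 + 3·-2 + 4·-1 + -2·1.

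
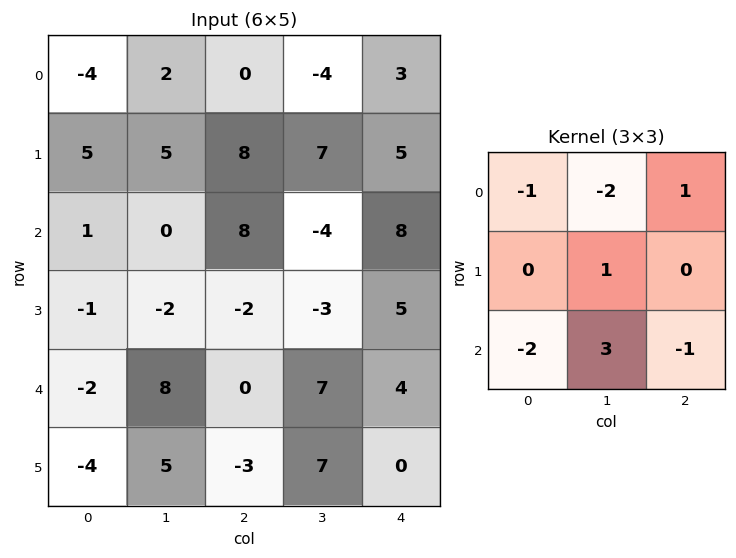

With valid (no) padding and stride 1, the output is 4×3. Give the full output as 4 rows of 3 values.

Output[0,0]: The receptive field on the input at this output position is [-4 2 0 / 5 5 8 / 1 0 8]. Elementwise product with the kernel and sum: -4·-1 + 2·-2 + 0·1 + 5·1 + 1·-2 + 0·3 + 8·-1.

-5 30 -18
-9 -5 -31
33 -45 22
37 -23 47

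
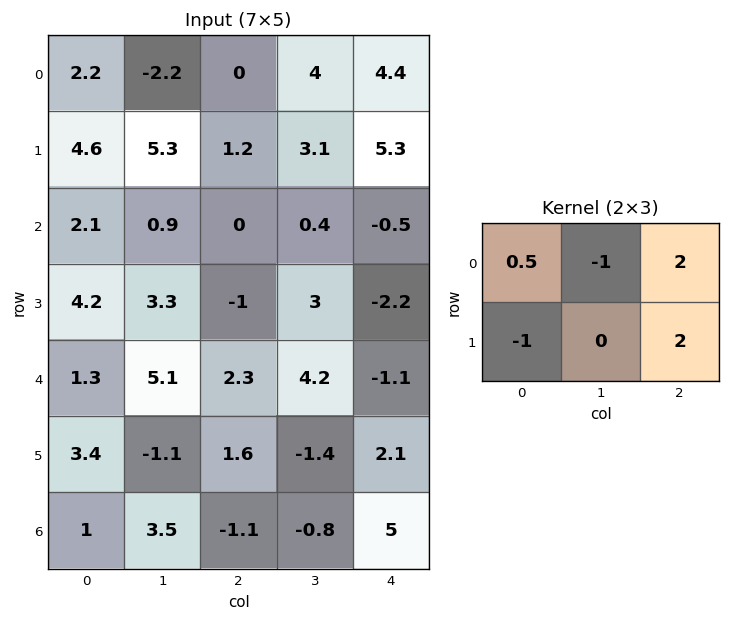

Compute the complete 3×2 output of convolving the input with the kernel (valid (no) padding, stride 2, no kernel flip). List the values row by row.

Output[0,0]: The receptive field on the input at this output position is [2.2 -2.2 0 / 4.6 5.3 1.2]. Elementwise product with the kernel and sum: 2.2·0.5 + -2.2·-1 + 0·2 + 4.6·-1 + 1.2·2.

1.1 14.2
-6.05 -4.8
-0.05 -2.65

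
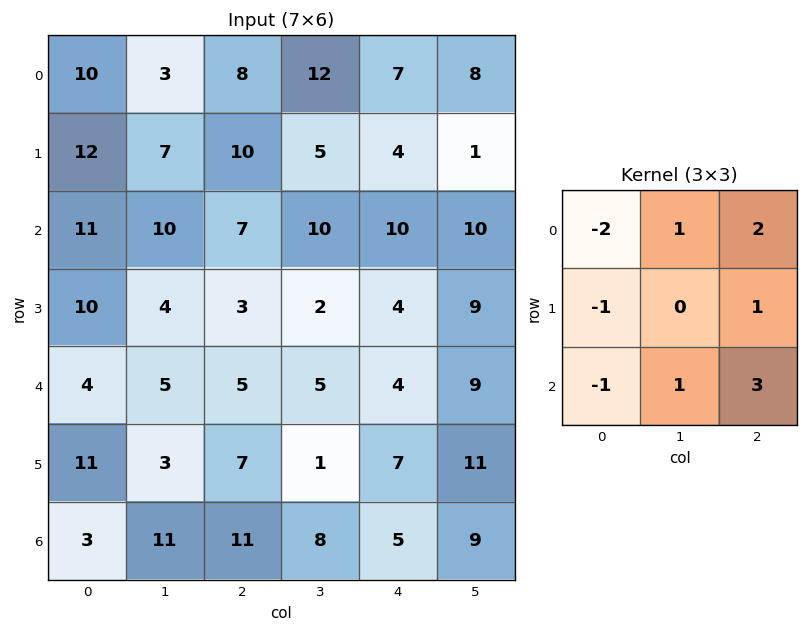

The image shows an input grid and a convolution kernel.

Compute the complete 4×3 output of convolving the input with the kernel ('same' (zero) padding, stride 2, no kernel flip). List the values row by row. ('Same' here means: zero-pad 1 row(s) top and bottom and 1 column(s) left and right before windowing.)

Output[0,0]: The receptive field on the zero-padded input at this output position is [0 0 0 / 0 10 3 / 0 12 7]. Elementwise product with the kernel and sum: 0·-2 + 0·1 + 0·2 + 0·-1 + 3·1 + 0·-1 + 12·1 + 7·3.

36 27 -2
58 11 25
43 6 61
28 0 28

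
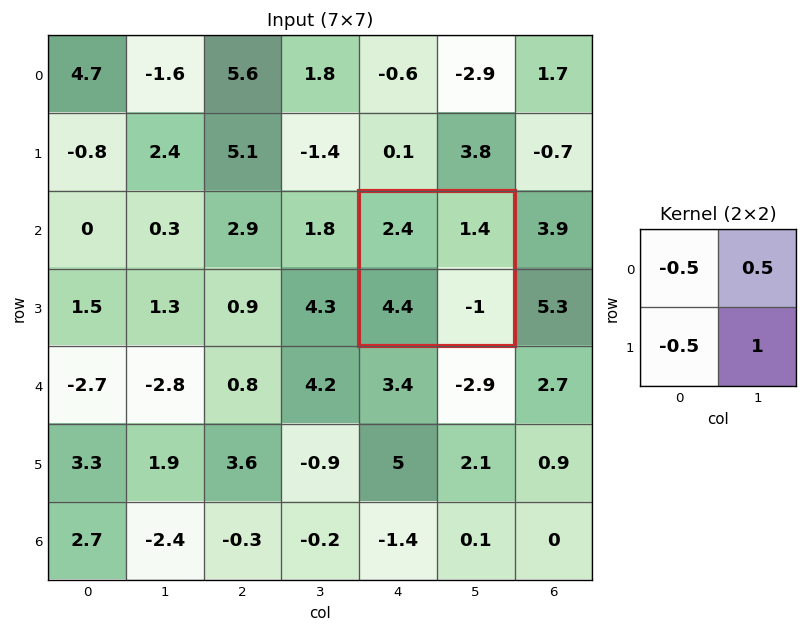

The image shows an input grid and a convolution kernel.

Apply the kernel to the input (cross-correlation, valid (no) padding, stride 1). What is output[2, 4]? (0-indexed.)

The receptive field on the input at this output position is [2.4 1.4 / 4.4 -1]. Elementwise product with the kernel and sum: 2.4·-0.5 + 1.4·0.5 + 4.4·-0.5 + -1·1.

-3.7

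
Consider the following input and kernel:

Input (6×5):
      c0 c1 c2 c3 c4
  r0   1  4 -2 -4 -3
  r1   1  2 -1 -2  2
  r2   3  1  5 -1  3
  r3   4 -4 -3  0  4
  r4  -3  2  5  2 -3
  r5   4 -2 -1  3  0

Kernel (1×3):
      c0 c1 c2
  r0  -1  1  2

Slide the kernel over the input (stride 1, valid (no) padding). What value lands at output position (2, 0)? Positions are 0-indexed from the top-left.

8

The receptive field on the input at this output position is [3 1 5]. Elementwise product with the kernel and sum: 3·-1 + 1·1 + 5·2.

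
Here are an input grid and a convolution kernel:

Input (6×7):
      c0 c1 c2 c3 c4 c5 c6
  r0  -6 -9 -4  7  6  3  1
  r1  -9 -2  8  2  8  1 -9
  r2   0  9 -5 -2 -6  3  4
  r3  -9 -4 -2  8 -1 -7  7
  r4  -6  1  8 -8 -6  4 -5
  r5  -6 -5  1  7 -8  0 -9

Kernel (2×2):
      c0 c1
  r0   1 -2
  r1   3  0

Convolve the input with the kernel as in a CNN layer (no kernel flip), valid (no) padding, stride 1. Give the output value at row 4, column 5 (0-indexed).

The receptive field on the input at this output position is [4 -5 / 0 -9]. Elementwise product with the kernel and sum: 4·1 + -5·-2 + 0·3.

14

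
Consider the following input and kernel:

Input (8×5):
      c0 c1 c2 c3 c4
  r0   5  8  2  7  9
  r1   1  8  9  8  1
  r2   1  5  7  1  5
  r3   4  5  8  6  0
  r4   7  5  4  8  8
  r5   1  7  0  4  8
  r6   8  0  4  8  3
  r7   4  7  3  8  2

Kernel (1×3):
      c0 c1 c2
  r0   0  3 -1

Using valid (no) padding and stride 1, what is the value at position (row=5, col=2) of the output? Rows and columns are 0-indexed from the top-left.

The receptive field on the input at this output position is [0 4 8]. Elementwise product with the kernel and sum: 4·3 + 8·-1.

4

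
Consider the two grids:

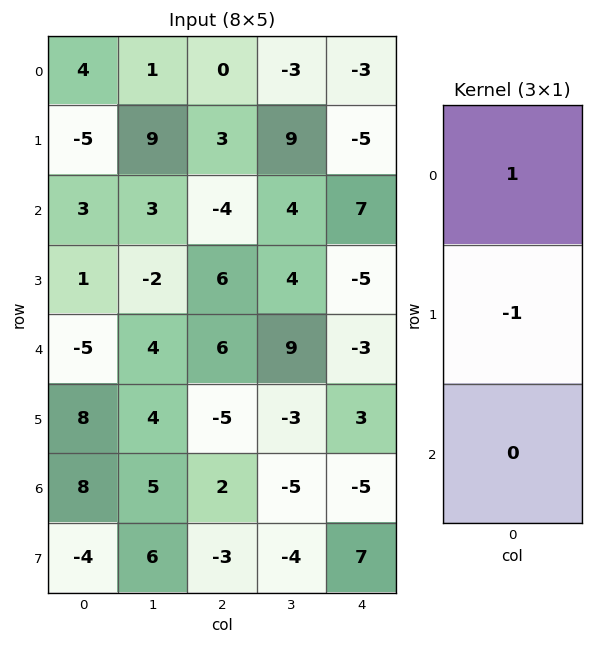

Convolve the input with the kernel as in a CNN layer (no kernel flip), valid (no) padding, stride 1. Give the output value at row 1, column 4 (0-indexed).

-12

The receptive field on the input at this output position is [-5 / 7 / -5]. Elementwise product with the kernel and sum: -5·1 + 7·-1.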